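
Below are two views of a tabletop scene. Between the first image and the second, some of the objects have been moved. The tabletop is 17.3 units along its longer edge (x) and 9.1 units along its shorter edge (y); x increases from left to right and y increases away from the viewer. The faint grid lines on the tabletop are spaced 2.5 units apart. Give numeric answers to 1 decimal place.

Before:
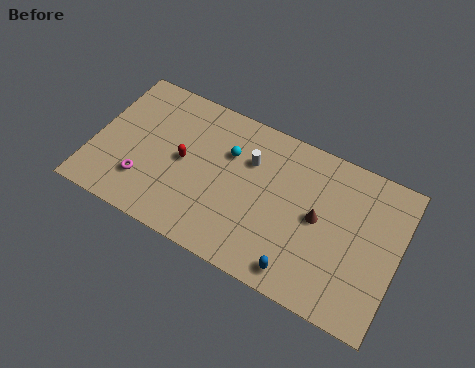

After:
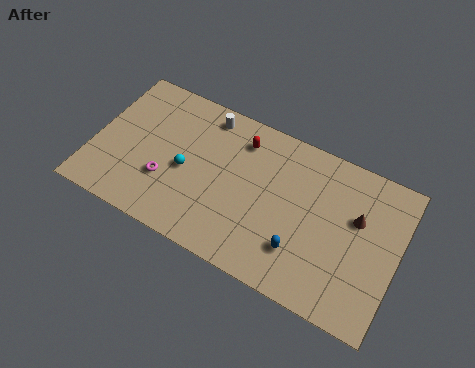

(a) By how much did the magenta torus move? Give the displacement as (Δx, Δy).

(1.2, 0.6)

From the two frames, the magenta torus sits at roughly (3.1, 2.4) before and (4.3, 3.0) after.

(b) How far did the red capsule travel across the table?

4.0

The red capsule moved from about (5.1, 4.6) to (8.1, 7.3), a distance of √(3.0² + 2.7²) ≈ 4.0.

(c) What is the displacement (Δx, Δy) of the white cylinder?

(-2.7, 1.6)

The white cylinder started near (8.7, 6.3) and ended near (6.0, 7.9).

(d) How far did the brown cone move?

2.3

From (12.8, 4.7) to (14.9, 5.7), the brown cone covered √(2.1² + 1.0²) ≈ 2.3 units.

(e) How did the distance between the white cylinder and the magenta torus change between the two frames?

-1.6

They were about 6.8 units apart before and 5.2 after — 1.6 units closer together.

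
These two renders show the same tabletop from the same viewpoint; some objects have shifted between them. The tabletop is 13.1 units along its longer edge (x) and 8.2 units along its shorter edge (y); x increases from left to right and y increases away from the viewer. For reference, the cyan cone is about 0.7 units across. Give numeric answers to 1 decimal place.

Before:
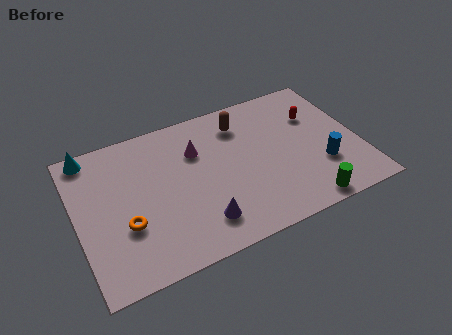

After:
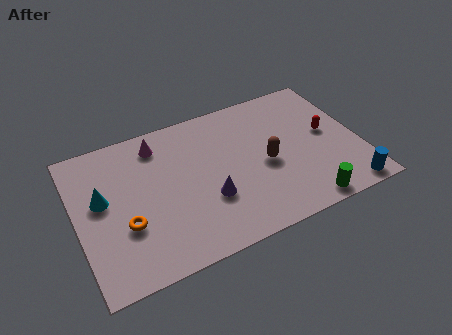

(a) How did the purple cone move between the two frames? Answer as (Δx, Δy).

(0.5, 1.1)

From the two frames, the purple cone sits at roughly (5.4, 1.7) before and (5.9, 2.8) after.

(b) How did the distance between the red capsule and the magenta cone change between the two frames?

+2.5

They were about 5.6 units apart before and 8.1 after — 2.5 units further apart.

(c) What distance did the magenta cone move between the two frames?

2.0

From (5.7, 5.7) to (4.0, 6.8), the magenta cone covered √(1.7² + 1.1²) ≈ 2.0 units.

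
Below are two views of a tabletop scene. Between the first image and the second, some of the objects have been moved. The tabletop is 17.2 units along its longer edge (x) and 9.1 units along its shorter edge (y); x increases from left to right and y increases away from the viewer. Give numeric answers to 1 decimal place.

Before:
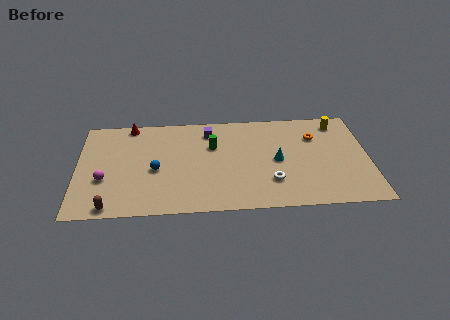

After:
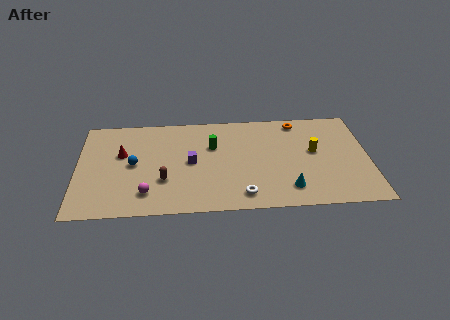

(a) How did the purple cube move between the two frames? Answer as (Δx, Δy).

(-1.1, -2.8)

From the two frames, the purple cube sits at roughly (7.8, 7.4) before and (6.7, 4.6) after.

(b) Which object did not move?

the green cylinder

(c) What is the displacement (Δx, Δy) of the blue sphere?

(-1.3, 0.6)

From the two frames, the blue sphere sits at roughly (4.6, 4.0) before and (3.3, 4.6) after.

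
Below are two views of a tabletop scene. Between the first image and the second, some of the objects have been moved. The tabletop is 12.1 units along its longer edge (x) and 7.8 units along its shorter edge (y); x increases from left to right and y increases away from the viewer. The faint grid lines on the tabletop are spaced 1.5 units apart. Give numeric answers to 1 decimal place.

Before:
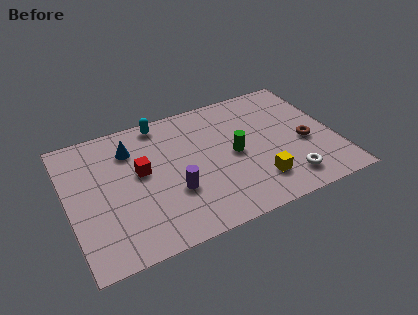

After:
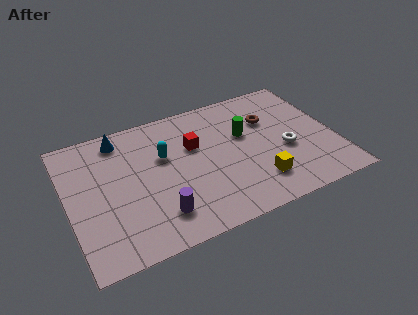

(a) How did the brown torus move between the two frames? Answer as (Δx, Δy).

(-1.4, 2.0)

From the two frames, the brown torus sits at roughly (10.7, 3.3) before and (9.3, 5.3) after.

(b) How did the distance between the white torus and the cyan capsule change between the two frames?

-1.9

Before: roughly 7.6 units apart; after: 5.7. That's 1.9 units closer together.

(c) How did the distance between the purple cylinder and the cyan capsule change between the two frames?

-1.0

Before: roughly 4.3 units apart; after: 3.3. That's 1.0 units closer together.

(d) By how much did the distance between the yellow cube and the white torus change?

+0.7

The distance was about 1.4 in the first image and 2.1 in the second, so they moved 0.7 units further apart.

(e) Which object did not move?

the yellow cube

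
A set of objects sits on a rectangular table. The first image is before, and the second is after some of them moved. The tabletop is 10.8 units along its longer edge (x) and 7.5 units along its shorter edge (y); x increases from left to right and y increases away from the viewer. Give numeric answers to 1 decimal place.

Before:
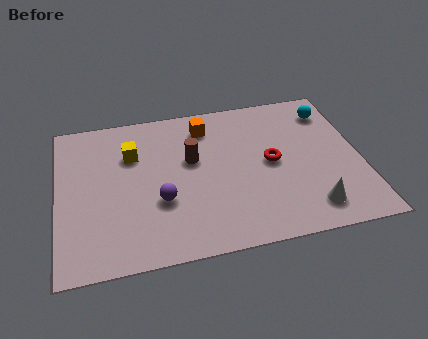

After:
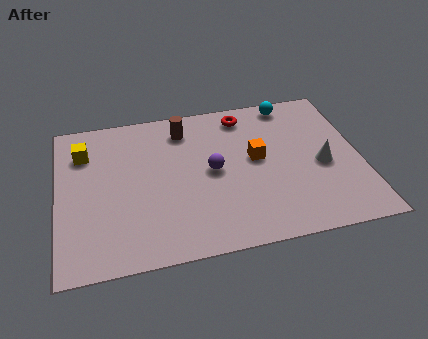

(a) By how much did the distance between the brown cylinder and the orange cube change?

+1.5

The distance was about 1.7 in the first image and 3.2 in the second, so they moved 1.5 units further apart.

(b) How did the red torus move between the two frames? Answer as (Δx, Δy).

(-0.8, 2.6)

The red torus was at about (7.6, 3.8) and moved to about (6.8, 6.4).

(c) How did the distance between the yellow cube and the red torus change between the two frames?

+0.8

They were about 5.1 units apart before and 5.9 after — 0.8 units further apart.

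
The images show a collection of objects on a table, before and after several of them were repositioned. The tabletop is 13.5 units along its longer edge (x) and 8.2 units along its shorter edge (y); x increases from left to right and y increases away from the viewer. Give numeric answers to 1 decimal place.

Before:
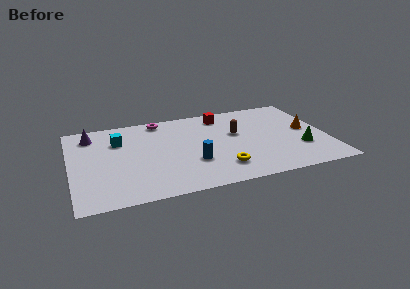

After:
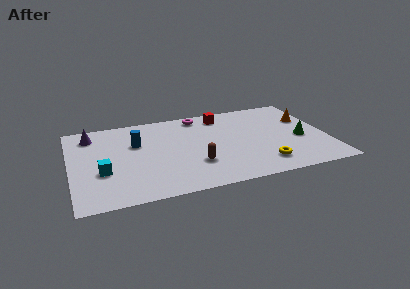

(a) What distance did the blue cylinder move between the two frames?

3.8

The blue cylinder moved from about (6.3, 2.7) to (3.5, 5.3), a distance of √(2.8² + 2.6²) ≈ 3.8.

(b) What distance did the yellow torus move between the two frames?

2.2

The yellow torus was near (7.7, 1.8) before and (9.9, 1.6) after, so it travelled √(2.2² + 0.2²) ≈ 2.2 units.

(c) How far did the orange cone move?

1.1

The orange cone moved from about (12.5, 4.3) to (12.6, 5.4), a distance of √(0.1² + 1.1²) ≈ 1.1.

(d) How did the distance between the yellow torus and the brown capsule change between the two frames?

+0.3

The distance was about 3.3 in the first image and 3.6 in the second, so they moved 0.3 units further apart.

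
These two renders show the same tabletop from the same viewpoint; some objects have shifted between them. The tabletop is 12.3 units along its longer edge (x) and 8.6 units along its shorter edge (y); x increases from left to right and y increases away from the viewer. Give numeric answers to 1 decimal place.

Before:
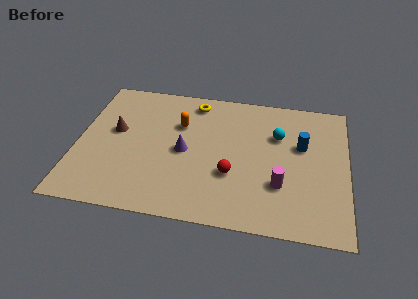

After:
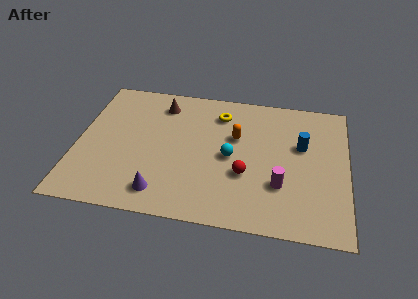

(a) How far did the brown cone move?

2.9

From (1.7, 4.9) to (3.7, 7.0), the brown cone covered √(2.0² + 2.1²) ≈ 2.9 units.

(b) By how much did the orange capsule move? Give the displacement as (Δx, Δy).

(2.6, -0.4)

From the two frames, the orange capsule sits at roughly (4.6, 5.8) before and (7.2, 5.4) after.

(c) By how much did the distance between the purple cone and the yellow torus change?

+2.6

Before: roughly 3.3 units apart; after: 5.9. That's 2.6 units further apart.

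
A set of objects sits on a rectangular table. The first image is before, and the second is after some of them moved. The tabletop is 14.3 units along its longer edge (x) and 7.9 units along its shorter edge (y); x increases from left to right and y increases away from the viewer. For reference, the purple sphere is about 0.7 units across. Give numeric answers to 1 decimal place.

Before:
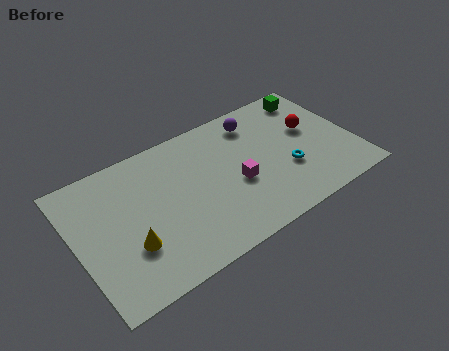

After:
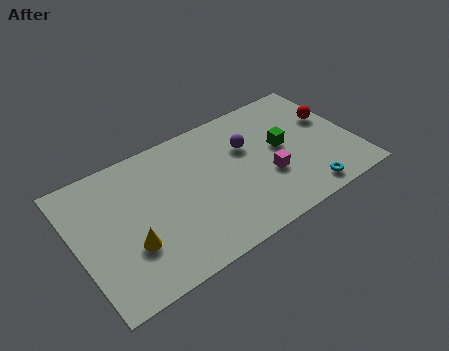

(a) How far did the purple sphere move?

1.5

From (9.7, 6.5) to (9.0, 5.2), the purple sphere covered √(0.7² + 1.3²) ≈ 1.5 units.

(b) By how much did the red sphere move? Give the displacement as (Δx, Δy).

(1.1, 0.2)

The red sphere started near (12.3, 4.7) and ended near (13.4, 4.9).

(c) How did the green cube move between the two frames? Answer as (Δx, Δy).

(-2.1, -2.4)

The green cube started near (12.8, 6.7) and ended near (10.7, 4.3).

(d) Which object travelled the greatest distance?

the green cube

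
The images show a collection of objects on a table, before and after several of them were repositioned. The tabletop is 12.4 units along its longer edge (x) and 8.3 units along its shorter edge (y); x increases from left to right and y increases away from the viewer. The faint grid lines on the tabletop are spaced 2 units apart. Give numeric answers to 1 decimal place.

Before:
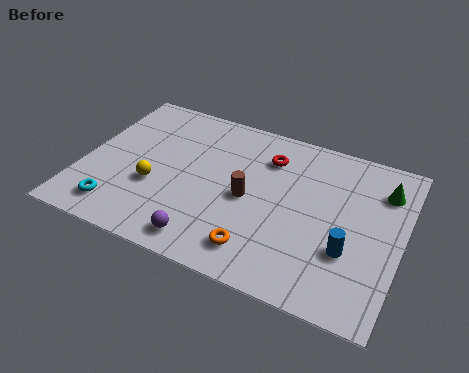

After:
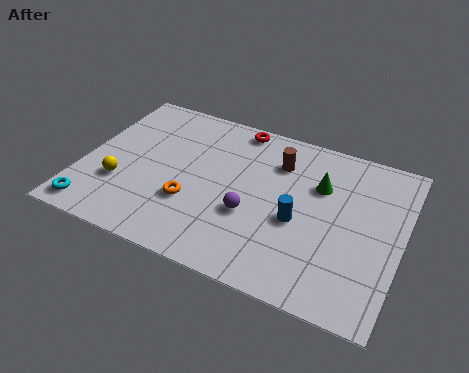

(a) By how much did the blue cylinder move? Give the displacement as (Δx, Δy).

(-2.0, 0.7)

From the two frames, the blue cylinder sits at roughly (10.5, 2.8) before and (8.5, 3.5) after.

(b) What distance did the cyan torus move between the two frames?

1.0

The cyan torus was near (1.7, 1.4) before and (0.8, 1.0) after, so it travelled √(0.9² + 0.4²) ≈ 1.0 units.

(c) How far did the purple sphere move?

2.5

The purple sphere was near (5.2, 1.1) before and (6.7, 3.1) after, so it travelled √(1.5² + 2.0²) ≈ 2.5 units.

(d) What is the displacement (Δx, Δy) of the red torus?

(-1.4, 1.2)

The red torus started near (7.0, 6.3) and ended near (5.6, 7.5).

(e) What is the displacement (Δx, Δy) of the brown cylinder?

(0.9, 2.3)

The brown cylinder was at about (6.5, 3.9) and moved to about (7.4, 6.2).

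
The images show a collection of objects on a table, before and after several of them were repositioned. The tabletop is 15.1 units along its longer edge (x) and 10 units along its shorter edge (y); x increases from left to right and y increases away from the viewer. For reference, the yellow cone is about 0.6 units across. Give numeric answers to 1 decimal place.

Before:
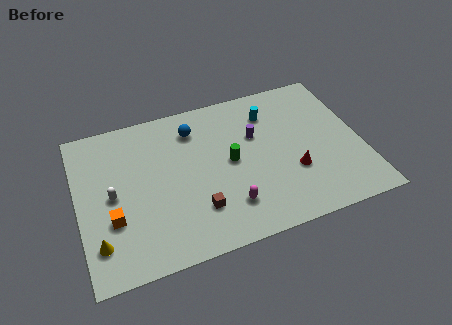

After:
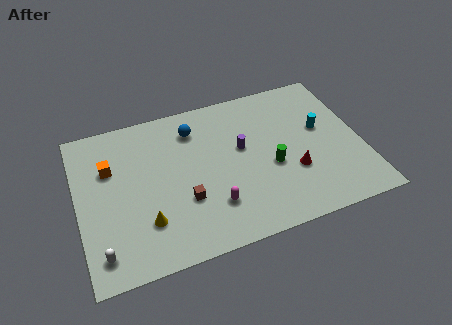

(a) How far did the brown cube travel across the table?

1.0

The brown cube moved from about (6.1, 2.6) to (5.5, 3.4), a distance of √(0.6² + 0.8²) ≈ 1.0.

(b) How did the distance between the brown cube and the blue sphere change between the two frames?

-0.7

The distance was about 5.3 in the first image and 4.6 in the second, so they moved 0.7 units closer together.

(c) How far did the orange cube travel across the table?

3.3

The orange cube moved from about (1.7, 3.4) to (1.8, 6.7), a distance of √(0.1² + 3.3²) ≈ 3.3.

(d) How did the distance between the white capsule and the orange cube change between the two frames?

+3.7

They were about 1.5 units apart before and 5.2 after — 3.7 units further apart.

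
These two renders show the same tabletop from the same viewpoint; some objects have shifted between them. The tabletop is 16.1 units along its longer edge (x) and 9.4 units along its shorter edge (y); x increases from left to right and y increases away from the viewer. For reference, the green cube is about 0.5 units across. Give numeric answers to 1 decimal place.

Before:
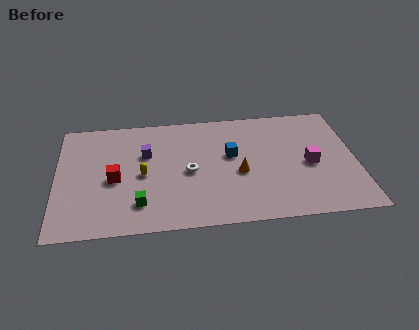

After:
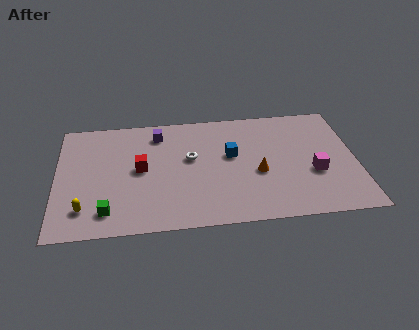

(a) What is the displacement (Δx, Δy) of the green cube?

(-1.7, -0.4)

The green cube was at about (4.4, 2.1) and moved to about (2.7, 1.7).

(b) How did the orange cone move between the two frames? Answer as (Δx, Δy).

(1.0, -0.1)

The orange cone was at about (9.8, 4.0) and moved to about (10.8, 3.9).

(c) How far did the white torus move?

1.1

The white torus was near (7.1, 4.4) before and (7.2, 5.5) after, so it travelled √(0.1² + 1.1²) ≈ 1.1 units.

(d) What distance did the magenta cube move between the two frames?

0.7

The magenta cube moved from about (13.6, 4.3) to (13.8, 3.6), a distance of √(0.2² + 0.7²) ≈ 0.7.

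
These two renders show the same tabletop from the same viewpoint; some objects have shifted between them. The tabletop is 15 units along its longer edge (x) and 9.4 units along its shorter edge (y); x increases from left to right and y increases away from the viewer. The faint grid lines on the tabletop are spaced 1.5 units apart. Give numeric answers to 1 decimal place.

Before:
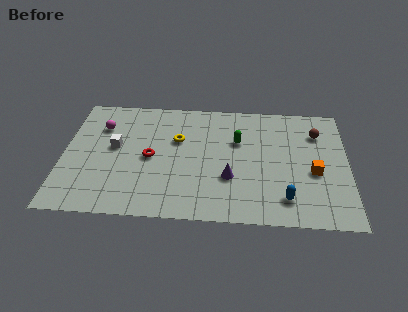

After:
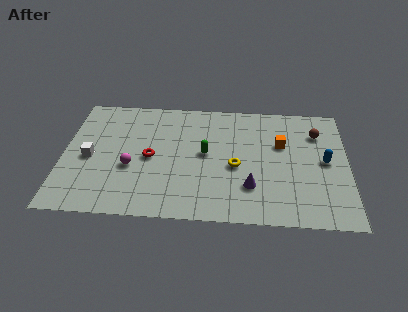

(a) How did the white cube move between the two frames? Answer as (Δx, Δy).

(-1.3, -0.9)

From the two frames, the white cube sits at roughly (2.7, 5.2) before and (1.4, 4.3) after.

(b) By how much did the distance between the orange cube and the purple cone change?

-0.7

They were about 4.5 units apart before and 3.8 after — 0.7 units closer together.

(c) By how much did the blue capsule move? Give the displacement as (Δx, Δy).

(2.1, 3.0)

The blue capsule was at about (11.7, 1.8) and moved to about (13.8, 4.8).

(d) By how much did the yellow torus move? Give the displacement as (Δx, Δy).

(3.1, -1.9)

From the two frames, the yellow torus sits at roughly (6.0, 6.0) before and (9.1, 4.1) after.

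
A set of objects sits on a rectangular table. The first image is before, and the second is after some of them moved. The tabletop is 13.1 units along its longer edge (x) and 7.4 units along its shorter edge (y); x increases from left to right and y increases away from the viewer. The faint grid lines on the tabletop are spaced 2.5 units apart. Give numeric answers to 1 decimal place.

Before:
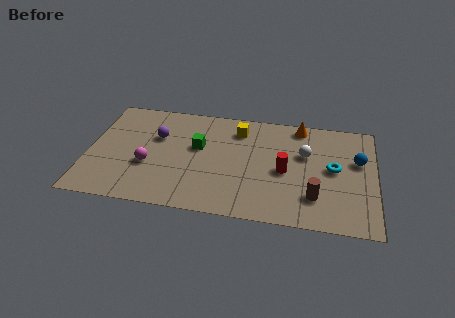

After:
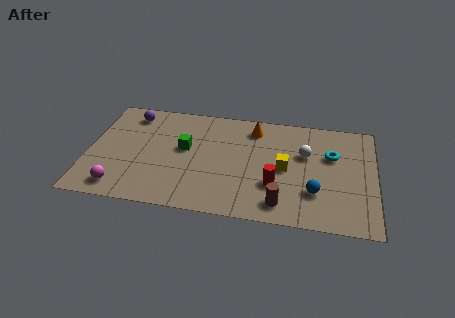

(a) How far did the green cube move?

0.6

The green cube was near (5.0, 4.4) before and (4.4, 4.2) after, so it travelled √(0.6² + 0.2²) ≈ 0.6 units.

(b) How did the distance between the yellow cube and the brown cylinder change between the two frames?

-3.0

Before: roughly 5.4 units apart; after: 2.4. That's 3.0 units closer together.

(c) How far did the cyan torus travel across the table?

0.9

The cyan torus moved from about (11.2, 3.9) to (11.1, 4.8), a distance of √(0.1² + 0.9²) ≈ 0.9.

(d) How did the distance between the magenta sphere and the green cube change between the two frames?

+1.5

They were about 2.7 units apart before and 4.2 after — 1.5 units further apart.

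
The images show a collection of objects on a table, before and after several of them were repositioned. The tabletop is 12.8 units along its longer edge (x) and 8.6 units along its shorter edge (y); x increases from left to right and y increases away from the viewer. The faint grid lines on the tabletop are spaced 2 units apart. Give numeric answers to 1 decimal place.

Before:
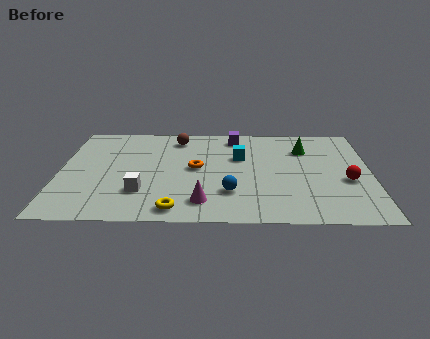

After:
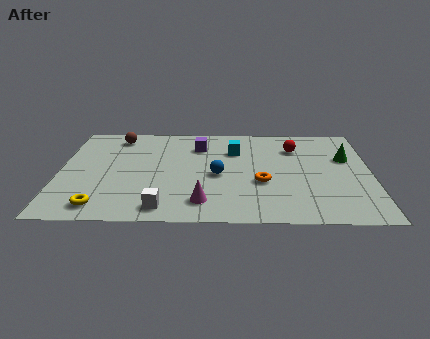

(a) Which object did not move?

the magenta cone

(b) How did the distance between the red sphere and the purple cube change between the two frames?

-2.0

They were about 6.0 units apart before and 4.0 after — 2.0 units closer together.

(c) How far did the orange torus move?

3.0

The orange torus was near (5.6, 4.5) before and (8.3, 3.3) after, so it travelled √(2.7² + 1.2²) ≈ 3.0 units.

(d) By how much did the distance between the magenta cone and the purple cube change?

-1.0

Before: roughly 5.9 units apart; after: 4.9. That's 1.0 units closer together.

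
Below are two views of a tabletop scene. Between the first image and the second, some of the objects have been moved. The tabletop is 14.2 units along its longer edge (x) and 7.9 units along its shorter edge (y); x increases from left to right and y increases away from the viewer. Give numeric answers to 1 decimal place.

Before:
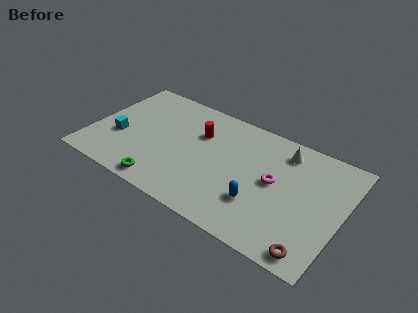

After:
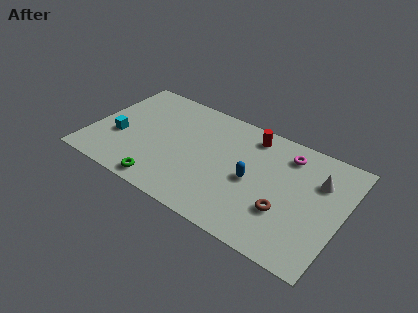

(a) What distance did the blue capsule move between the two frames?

1.4

The blue capsule moved from about (9.8, 2.4) to (9.2, 3.7), a distance of √(0.6² + 1.3²) ≈ 1.4.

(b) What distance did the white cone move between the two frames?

2.3

The white cone was near (10.6, 6.5) before and (12.7, 5.5) after, so it travelled √(2.1² + 1.0²) ≈ 2.3 units.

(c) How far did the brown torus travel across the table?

2.5

The brown torus was near (13.0, 0.9) before and (11.2, 2.6) after, so it travelled √(1.8² + 1.7²) ≈ 2.5 units.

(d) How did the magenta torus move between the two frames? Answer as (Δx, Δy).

(0.4, 2.2)

From the two frames, the magenta torus sits at roughly (10.4, 4.2) before and (10.8, 6.4) after.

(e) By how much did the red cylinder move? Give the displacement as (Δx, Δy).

(2.8, 1.3)

From the two frames, the red cylinder sits at roughly (5.9, 5.4) before and (8.7, 6.7) after.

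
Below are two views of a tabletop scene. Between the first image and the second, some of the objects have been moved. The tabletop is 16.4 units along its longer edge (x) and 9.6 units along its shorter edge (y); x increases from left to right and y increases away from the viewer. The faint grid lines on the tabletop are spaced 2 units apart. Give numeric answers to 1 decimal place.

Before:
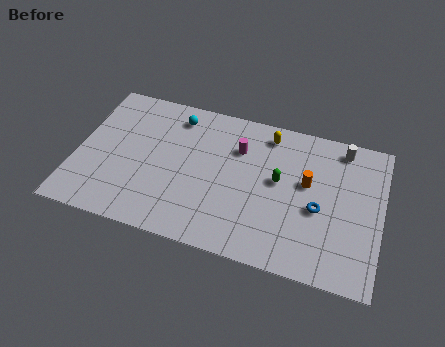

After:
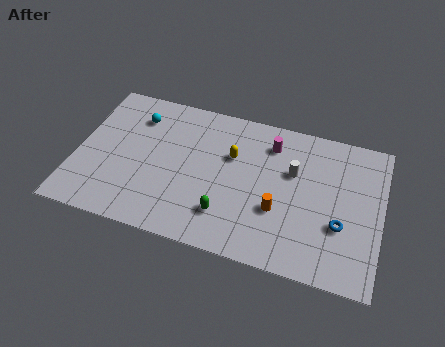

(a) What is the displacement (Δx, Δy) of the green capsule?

(-2.6, -3.0)

From the two frames, the green capsule sits at roughly (10.9, 5.3) before and (8.3, 2.3) after.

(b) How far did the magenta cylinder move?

1.9

The magenta cylinder was near (8.6, 6.8) before and (10.3, 7.6) after, so it travelled √(1.7² + 0.8²) ≈ 1.9 units.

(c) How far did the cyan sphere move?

2.2

The cyan sphere moved from about (5.1, 8.0) to (3.0, 7.4), a distance of √(2.1² + 0.6²) ≈ 2.2.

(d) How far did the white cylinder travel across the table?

3.4

From (14.1, 8.4) to (11.6, 6.1), the white cylinder covered √(2.5² + 2.3²) ≈ 3.4 units.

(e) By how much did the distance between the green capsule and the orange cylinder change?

+1.4

Before: roughly 1.5 units apart; after: 2.9. That's 1.4 units further apart.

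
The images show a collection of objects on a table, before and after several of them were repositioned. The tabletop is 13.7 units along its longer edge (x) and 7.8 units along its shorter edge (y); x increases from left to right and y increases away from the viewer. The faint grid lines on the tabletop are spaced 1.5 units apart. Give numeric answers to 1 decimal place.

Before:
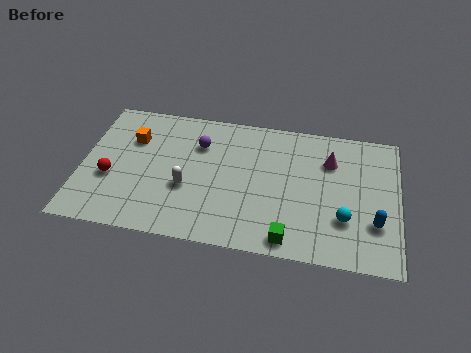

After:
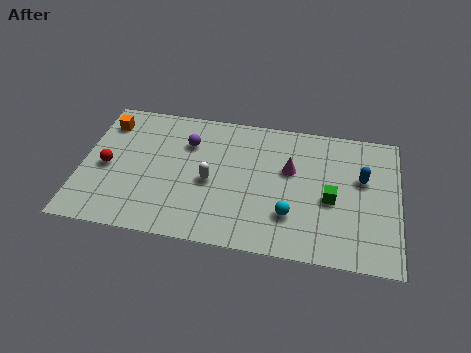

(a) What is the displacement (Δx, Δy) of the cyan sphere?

(-2.3, -0.2)

The cyan sphere started near (11.4, 2.4) and ended near (9.1, 2.2).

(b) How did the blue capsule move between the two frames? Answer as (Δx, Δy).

(-0.6, 2.4)

The blue capsule was at about (12.7, 2.4) and moved to about (12.1, 4.8).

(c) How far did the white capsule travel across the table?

1.1

From (4.6, 3.0) to (5.6, 3.5), the white capsule covered √(1.0² + 0.5²) ≈ 1.1 units.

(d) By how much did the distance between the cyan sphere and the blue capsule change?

+2.7

The distance was about 1.3 in the first image and 4.0 in the second, so they moved 2.7 units further apart.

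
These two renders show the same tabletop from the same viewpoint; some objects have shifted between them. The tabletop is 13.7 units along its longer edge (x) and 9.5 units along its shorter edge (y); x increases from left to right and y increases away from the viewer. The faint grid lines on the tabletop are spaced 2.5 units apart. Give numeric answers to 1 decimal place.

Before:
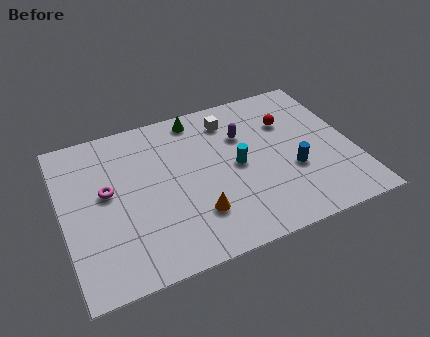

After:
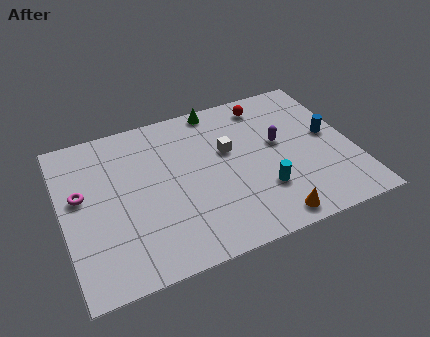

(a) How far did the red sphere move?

1.7

From (10.9, 6.6) to (10.0, 8.1), the red sphere covered √(0.9² + 1.5²) ≈ 1.7 units.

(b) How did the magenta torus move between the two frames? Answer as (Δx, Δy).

(-1.2, 0.2)

From the two frames, the magenta torus sits at roughly (2.1, 5.3) before and (0.9, 5.5) after.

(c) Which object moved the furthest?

the orange cone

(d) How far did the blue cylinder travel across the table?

2.6

The blue cylinder was near (10.7, 3.5) before and (12.7, 5.1) after, so it travelled √(2.0² + 1.6²) ≈ 2.6 units.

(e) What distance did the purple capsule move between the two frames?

1.9

The purple capsule was near (8.7, 6.5) before and (10.3, 5.4) after, so it travelled √(1.6² + 1.1²) ≈ 1.9 units.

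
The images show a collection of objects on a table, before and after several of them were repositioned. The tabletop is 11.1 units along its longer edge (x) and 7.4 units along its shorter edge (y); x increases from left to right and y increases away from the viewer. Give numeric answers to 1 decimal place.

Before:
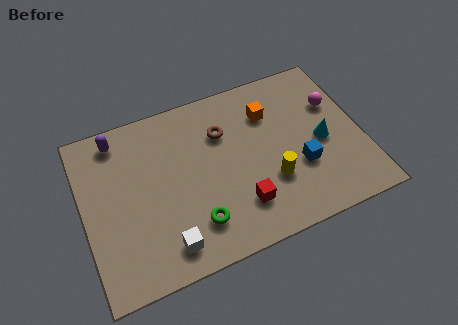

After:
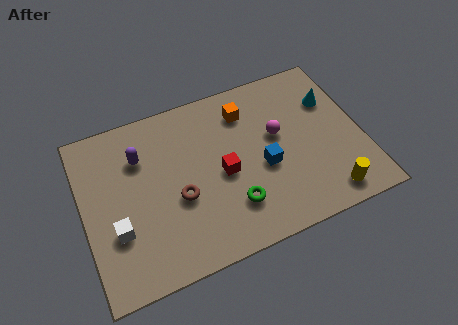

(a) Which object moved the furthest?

the brown torus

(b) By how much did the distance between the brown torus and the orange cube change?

+2.2

The distance was about 1.9 in the first image and 4.1 in the second, so they moved 2.2 units further apart.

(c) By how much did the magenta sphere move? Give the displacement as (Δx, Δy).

(-2.4, -0.6)

From the two frames, the magenta sphere sits at roughly (10.2, 4.9) before and (7.8, 4.3) after.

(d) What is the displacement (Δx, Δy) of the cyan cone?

(0.6, 1.7)

From the two frames, the cyan cone sits at roughly (9.5, 3.4) before and (10.1, 5.1) after.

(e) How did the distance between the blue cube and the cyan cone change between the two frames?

+2.3

They were about 1.3 units apart before and 3.6 after — 2.3 units further apart.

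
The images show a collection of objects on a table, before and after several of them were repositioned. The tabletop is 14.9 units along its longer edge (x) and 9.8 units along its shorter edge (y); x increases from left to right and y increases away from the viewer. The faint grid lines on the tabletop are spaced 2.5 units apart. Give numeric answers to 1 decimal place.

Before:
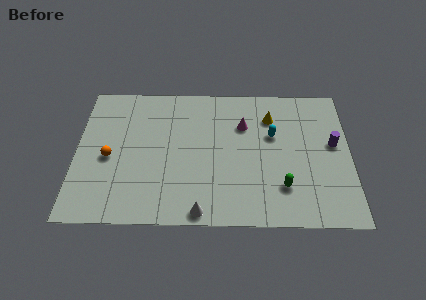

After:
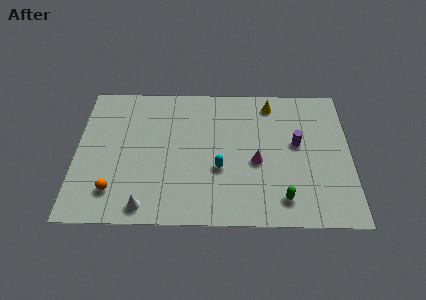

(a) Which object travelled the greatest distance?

the cyan capsule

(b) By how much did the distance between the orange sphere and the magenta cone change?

+0.3

The distance was about 7.7 in the first image and 8.0 in the second, so they moved 0.3 units further apart.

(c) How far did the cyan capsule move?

3.8

The cyan capsule moved from about (10.7, 6.1) to (7.8, 3.7), a distance of √(2.9² + 2.4²) ≈ 3.8.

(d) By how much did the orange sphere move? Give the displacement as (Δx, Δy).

(0.3, -2.3)

The orange sphere was at about (1.8, 4.4) and moved to about (2.1, 2.1).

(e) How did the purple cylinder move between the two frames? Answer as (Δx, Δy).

(-2.0, 0.0)

From the two frames, the purple cylinder sits at roughly (14.0, 5.5) before and (12.0, 5.5) after.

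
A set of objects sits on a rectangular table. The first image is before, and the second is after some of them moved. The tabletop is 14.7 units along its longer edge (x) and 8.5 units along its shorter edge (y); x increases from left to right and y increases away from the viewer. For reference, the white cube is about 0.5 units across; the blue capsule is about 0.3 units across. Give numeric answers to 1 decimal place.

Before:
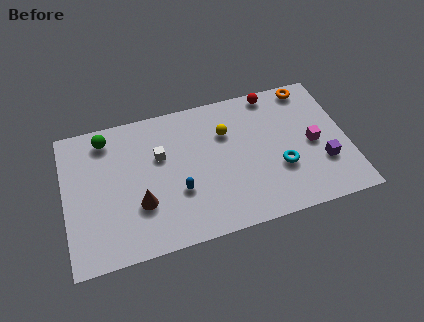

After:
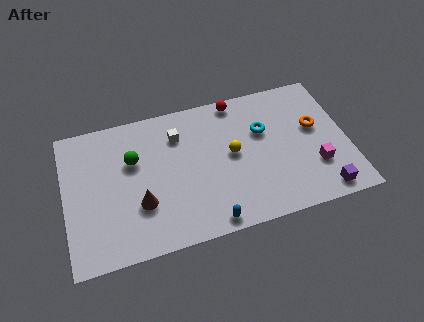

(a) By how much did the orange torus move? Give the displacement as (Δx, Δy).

(0.1, -2.6)

From the two frames, the orange torus sits at roughly (13.0, 7.6) before and (13.1, 5.0) after.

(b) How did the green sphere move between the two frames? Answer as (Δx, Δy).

(1.3, -1.7)

The green sphere started near (2.3, 7.2) and ended near (3.6, 5.5).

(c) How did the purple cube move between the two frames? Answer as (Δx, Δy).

(-0.2, -1.7)

The purple cube started near (13.3, 2.7) and ended near (13.1, 1.0).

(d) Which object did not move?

the brown cone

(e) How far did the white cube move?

1.4

From (5.0, 5.4) to (6.0, 6.4), the white cube covered √(1.0² + 1.0²) ≈ 1.4 units.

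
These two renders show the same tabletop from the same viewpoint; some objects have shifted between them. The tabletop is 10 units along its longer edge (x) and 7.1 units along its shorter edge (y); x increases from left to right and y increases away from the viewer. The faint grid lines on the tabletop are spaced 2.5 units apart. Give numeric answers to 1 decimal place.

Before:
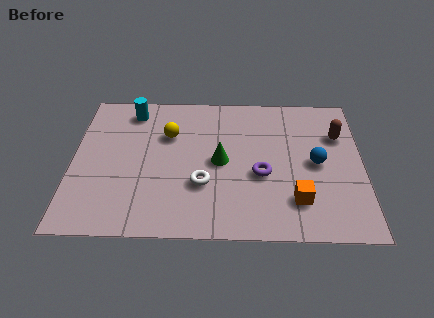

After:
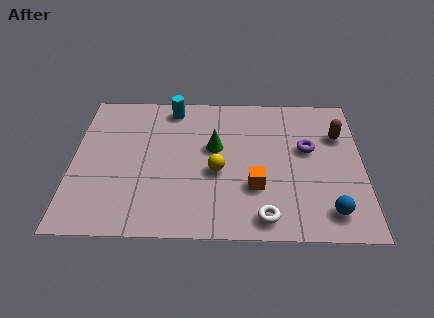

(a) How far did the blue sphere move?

2.3

The blue sphere was near (8.4, 3.5) before and (8.8, 1.2) after, so it travelled √(0.4² + 2.3²) ≈ 2.3 units.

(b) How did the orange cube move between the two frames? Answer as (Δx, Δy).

(-1.4, 0.6)

The orange cube started near (7.7, 1.7) and ended near (6.3, 2.3).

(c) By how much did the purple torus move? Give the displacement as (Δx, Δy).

(1.6, 1.3)

The purple torus started near (6.5, 2.9) and ended near (8.1, 4.2).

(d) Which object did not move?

the brown capsule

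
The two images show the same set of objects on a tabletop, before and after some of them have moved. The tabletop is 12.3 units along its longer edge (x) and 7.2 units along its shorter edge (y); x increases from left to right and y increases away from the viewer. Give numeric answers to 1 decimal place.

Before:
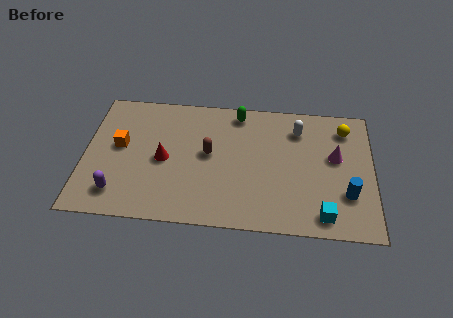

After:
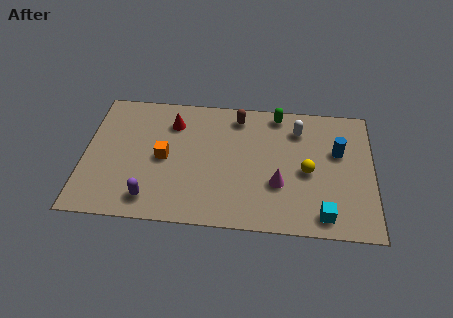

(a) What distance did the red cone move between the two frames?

2.1

The red cone moved from about (3.4, 3.4) to (3.7, 5.5), a distance of √(0.3² + 2.1²) ≈ 2.1.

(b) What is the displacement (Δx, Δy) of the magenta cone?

(-2.4, -1.7)

The magenta cone started near (10.7, 4.2) and ended near (8.3, 2.5).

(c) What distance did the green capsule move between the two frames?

1.7

The green capsule was near (6.5, 6.3) before and (8.2, 6.4) after, so it travelled √(1.7² + 0.1²) ≈ 1.7 units.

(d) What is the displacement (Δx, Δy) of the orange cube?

(1.9, -0.5)

The orange cube was at about (1.5, 4.0) and moved to about (3.4, 3.5).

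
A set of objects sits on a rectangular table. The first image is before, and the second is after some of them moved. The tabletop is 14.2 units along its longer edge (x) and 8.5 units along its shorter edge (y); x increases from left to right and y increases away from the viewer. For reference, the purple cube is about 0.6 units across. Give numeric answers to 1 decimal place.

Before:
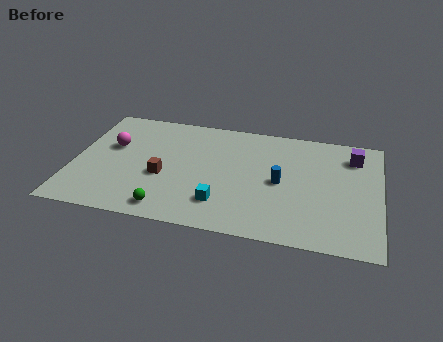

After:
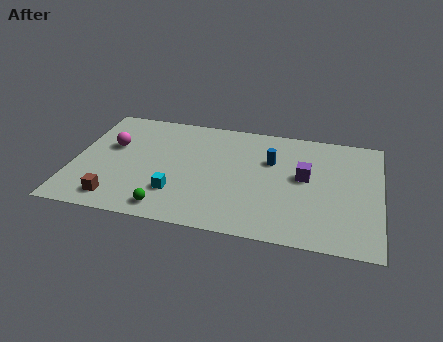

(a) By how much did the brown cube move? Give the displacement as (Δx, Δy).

(-2.0, -2.1)

The brown cube was at about (4.2, 3.4) and moved to about (2.2, 1.3).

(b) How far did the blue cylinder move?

1.6

The blue cylinder was near (9.6, 4.1) before and (9.1, 5.6) after, so it travelled √(0.5² + 1.5²) ≈ 1.6 units.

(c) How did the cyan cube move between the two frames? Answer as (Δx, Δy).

(-2.1, 0.3)

From the two frames, the cyan cube sits at roughly (7.0, 2.0) before and (4.9, 2.3) after.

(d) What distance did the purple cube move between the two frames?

3.0

From (12.9, 6.7) to (10.7, 4.7), the purple cube covered √(2.2² + 2.0²) ≈ 3.0 units.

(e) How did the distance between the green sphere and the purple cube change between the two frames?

-2.9

Before: roughly 10.0 units apart; after: 7.1. That's 2.9 units closer together.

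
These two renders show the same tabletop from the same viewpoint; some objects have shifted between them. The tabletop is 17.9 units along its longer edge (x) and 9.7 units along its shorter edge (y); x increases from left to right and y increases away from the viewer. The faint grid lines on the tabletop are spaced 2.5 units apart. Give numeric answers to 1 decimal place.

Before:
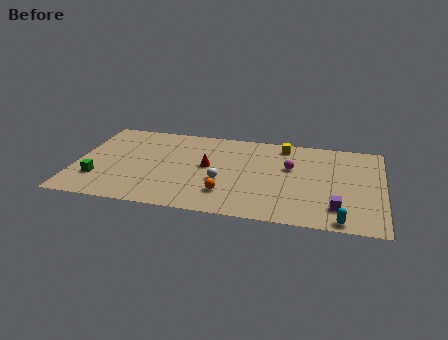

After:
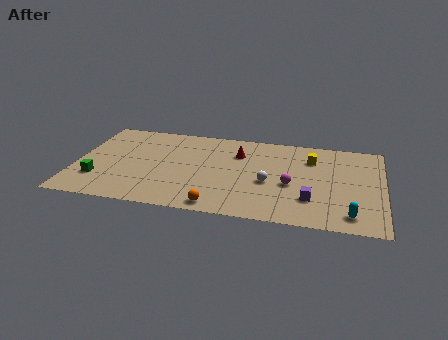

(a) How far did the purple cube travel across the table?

1.6

The purple cube was near (15.3, 2.1) before and (13.8, 2.7) after, so it travelled √(1.5² + 0.6²) ≈ 1.6 units.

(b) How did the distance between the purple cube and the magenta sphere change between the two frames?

-3.0

The distance was about 4.8 in the first image and 1.8 in the second, so they moved 3.0 units closer together.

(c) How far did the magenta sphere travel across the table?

1.9

From (12.5, 6.0) to (12.6, 4.1), the magenta sphere covered √(0.1² + 1.9²) ≈ 1.9 units.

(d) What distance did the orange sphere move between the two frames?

1.5

The orange sphere moved from about (8.9, 2.4) to (8.5, 1.0), a distance of √(0.4² + 1.4²) ≈ 1.5.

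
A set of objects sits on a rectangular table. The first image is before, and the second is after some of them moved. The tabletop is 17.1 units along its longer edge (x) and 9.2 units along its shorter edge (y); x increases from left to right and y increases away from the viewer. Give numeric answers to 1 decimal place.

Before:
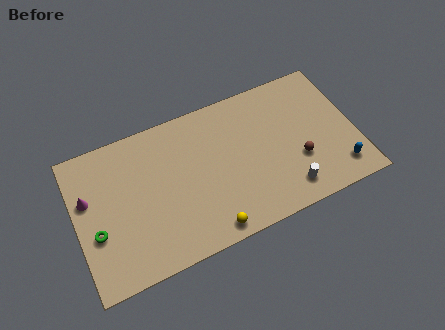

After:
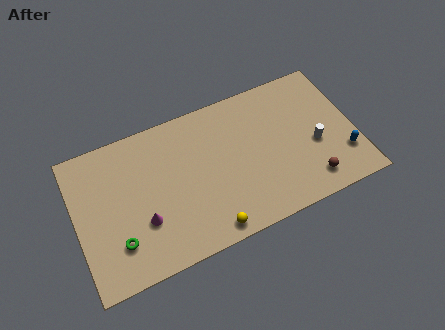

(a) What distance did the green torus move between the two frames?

1.6

From (1.1, 3.5) to (2.3, 2.4), the green torus covered √(1.2² + 1.1²) ≈ 1.6 units.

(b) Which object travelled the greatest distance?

the magenta cone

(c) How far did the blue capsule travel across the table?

0.9

From (15.8, 1.7) to (16.2, 2.5), the blue capsule covered √(0.4² + 0.8²) ≈ 0.9 units.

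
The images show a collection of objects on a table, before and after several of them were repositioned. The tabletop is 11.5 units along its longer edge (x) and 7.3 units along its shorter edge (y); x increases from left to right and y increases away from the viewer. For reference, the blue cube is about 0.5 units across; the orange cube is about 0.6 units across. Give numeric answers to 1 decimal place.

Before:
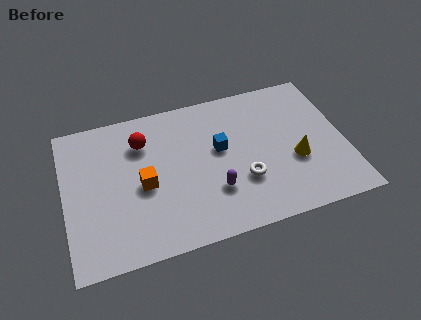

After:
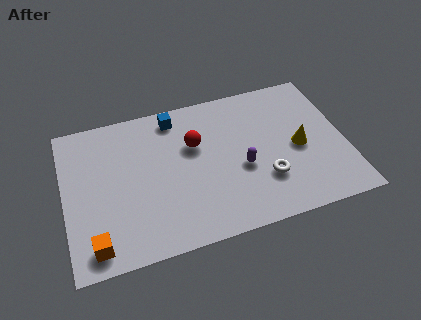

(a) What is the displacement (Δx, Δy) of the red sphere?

(2.1, -0.7)

The red sphere started near (3.3, 5.4) and ended near (5.4, 4.7).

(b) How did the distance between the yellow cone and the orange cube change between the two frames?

+2.6

Before: roughly 6.2 units apart; after: 8.8. That's 2.6 units further apart.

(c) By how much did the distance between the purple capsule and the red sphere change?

-1.7

The distance was about 4.2 in the first image and 2.5 in the second, so they moved 1.7 units closer together.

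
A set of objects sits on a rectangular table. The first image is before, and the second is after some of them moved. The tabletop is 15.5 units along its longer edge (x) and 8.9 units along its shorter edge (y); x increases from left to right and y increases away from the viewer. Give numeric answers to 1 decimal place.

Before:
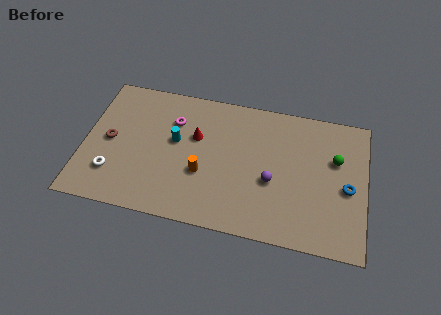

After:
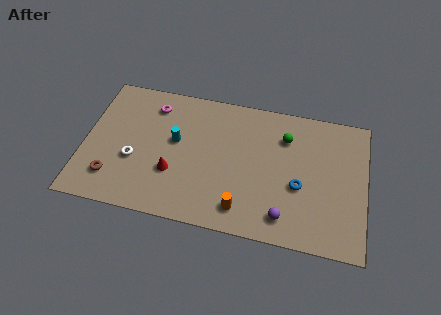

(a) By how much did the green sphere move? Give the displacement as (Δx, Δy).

(-2.8, 0.9)

The green sphere was at about (13.8, 5.7) and moved to about (11.0, 6.6).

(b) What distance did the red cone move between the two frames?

2.8

The red cone was near (6.1, 5.6) before and (5.0, 3.0) after, so it travelled √(1.1² + 2.6²) ≈ 2.8 units.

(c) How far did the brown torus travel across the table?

2.4

From (1.4, 4.4) to (1.7, 2.0), the brown torus covered √(0.3² + 2.4²) ≈ 2.4 units.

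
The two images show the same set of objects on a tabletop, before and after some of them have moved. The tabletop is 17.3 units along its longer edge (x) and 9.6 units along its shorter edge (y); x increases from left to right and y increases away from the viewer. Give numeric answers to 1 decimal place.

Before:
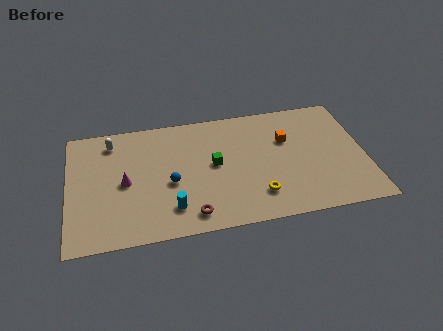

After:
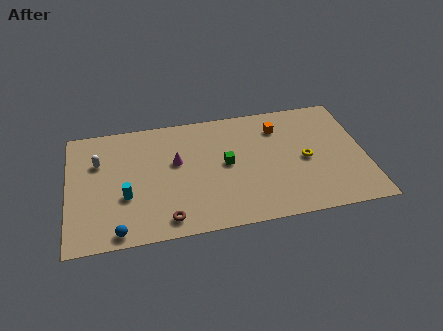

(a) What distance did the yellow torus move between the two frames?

3.7

The yellow torus was near (10.9, 2.2) before and (13.8, 4.5) after, so it travelled √(2.9² + 2.3²) ≈ 3.7 units.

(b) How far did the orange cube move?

1.2

The orange cube was near (12.8, 6.3) before and (12.4, 7.4) after, so it travelled √(0.4² + 1.1²) ≈ 1.2 units.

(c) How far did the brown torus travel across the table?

1.4

The brown torus moved from about (7.0, 1.4) to (5.6, 1.3), a distance of √(1.4² + 0.1²) ≈ 1.4.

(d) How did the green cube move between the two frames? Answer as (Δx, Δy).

(0.7, -0.1)

The green cube started near (8.5, 5.1) and ended near (9.2, 5.0).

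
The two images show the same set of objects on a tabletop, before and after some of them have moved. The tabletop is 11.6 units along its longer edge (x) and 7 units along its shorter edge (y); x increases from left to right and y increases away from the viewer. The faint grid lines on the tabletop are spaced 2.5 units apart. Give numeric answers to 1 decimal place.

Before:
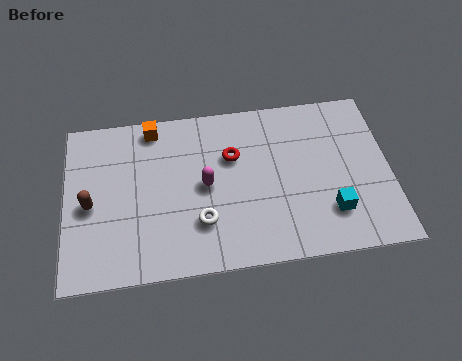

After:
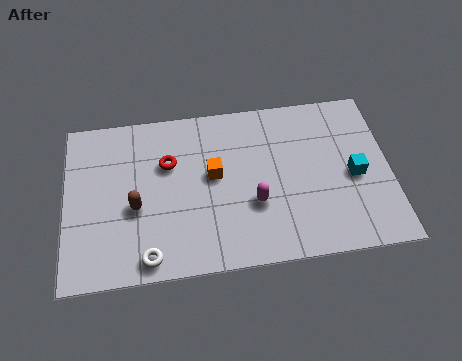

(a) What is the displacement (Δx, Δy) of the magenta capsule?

(1.7, -1.0)

From the two frames, the magenta capsule sits at roughly (5.0, 3.5) before and (6.7, 2.5) after.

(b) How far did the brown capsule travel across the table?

1.6

The brown capsule moved from about (0.9, 3.2) to (2.5, 2.9), a distance of √(1.6² + 0.3²) ≈ 1.6.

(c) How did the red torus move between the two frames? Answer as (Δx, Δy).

(-2.3, 0.0)

The red torus started near (6.0, 4.6) and ended near (3.7, 4.6).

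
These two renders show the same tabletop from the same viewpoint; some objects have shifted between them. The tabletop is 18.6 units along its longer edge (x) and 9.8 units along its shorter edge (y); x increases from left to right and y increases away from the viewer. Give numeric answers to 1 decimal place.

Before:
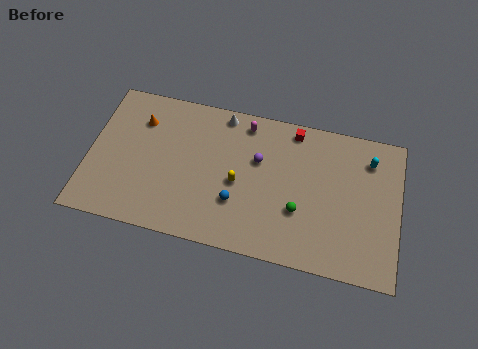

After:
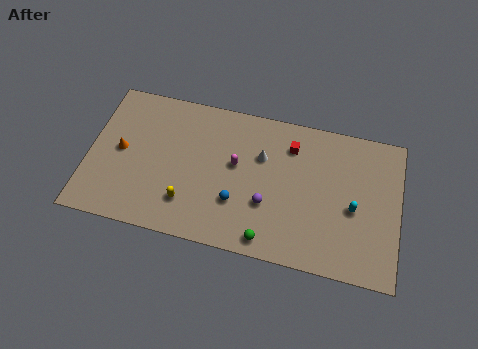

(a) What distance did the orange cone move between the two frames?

2.5

The orange cone moved from about (2.9, 7.3) to (1.9, 5.0), a distance of √(1.0² + 2.3²) ≈ 2.5.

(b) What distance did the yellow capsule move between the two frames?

3.5

The yellow capsule moved from about (9.0, 4.4) to (6.1, 2.4), a distance of √(2.9² + 2.0²) ≈ 3.5.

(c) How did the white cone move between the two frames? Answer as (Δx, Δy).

(2.5, -2.3)

The white cone started near (7.8, 8.8) and ended near (10.3, 6.5).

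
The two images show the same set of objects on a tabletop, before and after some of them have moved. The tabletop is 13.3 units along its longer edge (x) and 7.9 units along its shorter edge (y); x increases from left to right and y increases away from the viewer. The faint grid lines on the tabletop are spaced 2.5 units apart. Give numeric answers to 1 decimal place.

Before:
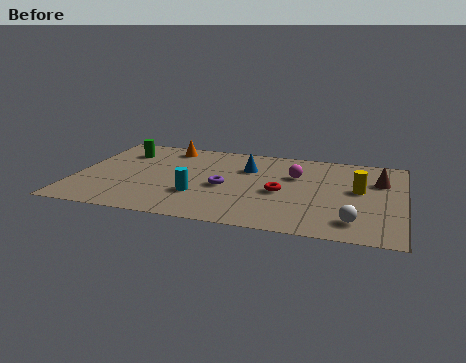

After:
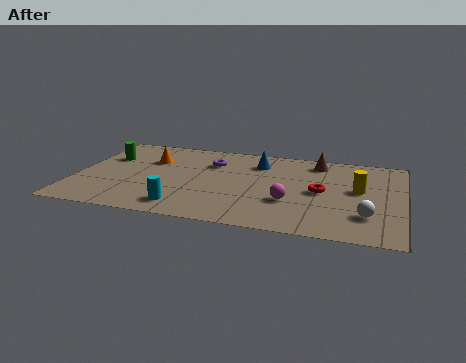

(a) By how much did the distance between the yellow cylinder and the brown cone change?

+1.6

The distance was about 1.3 in the first image and 2.9 in the second, so they moved 1.6 units further apart.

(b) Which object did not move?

the yellow cylinder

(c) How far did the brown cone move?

2.9

From (12.3, 5.4) to (9.7, 6.7), the brown cone covered √(2.6² + 1.3²) ≈ 2.9 units.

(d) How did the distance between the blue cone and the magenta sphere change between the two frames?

+1.7

Before: roughly 2.0 units apart; after: 3.7. That's 1.7 units further apart.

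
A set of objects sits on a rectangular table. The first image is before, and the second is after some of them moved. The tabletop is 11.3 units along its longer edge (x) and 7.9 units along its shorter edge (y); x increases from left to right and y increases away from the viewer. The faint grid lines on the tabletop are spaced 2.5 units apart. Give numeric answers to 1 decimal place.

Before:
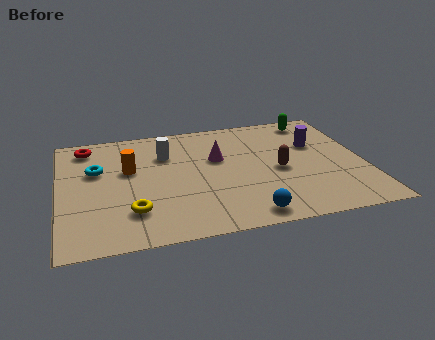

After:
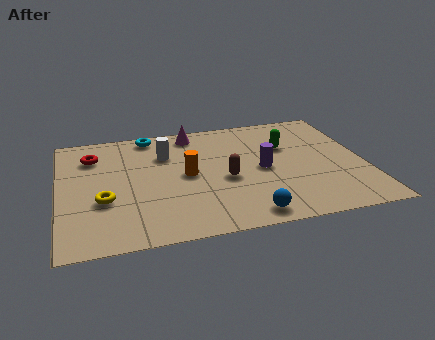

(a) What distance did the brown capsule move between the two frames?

2.0

The brown capsule moved from about (8.1, 3.6) to (6.1, 3.4), a distance of √(2.0² + 0.2²) ≈ 2.0.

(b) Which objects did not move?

the white cylinder and the blue sphere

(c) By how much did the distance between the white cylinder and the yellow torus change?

-0.3

They were about 3.9 units apart before and 3.6 after — 0.3 units closer together.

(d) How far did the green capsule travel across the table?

2.1

The green capsule was near (9.7, 6.9) before and (8.5, 5.2) after, so it travelled √(1.2² + 1.7²) ≈ 2.1 units.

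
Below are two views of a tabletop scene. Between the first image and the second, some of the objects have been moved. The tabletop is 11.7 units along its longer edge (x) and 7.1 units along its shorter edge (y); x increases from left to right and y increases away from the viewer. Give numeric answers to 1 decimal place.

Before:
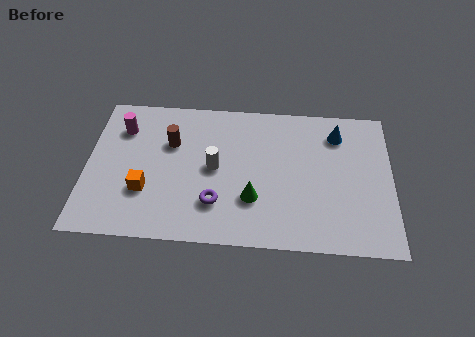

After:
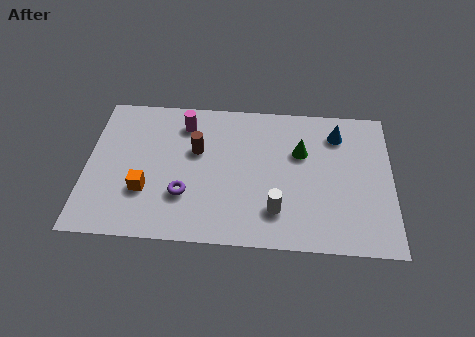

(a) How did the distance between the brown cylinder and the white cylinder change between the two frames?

+2.1

They were about 2.0 units apart before and 4.1 after — 2.1 units further apart.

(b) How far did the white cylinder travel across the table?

3.1

The white cylinder was near (4.9, 3.6) before and (7.3, 1.7) after, so it travelled √(2.4² + 1.9²) ≈ 3.1 units.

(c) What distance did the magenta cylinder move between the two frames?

2.4

The magenta cylinder moved from about (1.3, 5.3) to (3.7, 5.7), a distance of √(2.4² + 0.4²) ≈ 2.4.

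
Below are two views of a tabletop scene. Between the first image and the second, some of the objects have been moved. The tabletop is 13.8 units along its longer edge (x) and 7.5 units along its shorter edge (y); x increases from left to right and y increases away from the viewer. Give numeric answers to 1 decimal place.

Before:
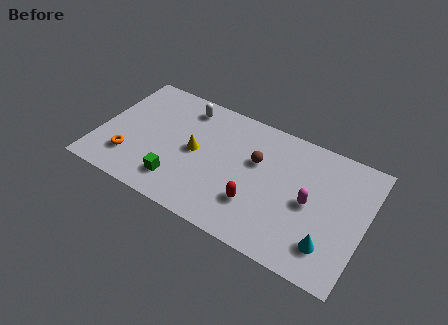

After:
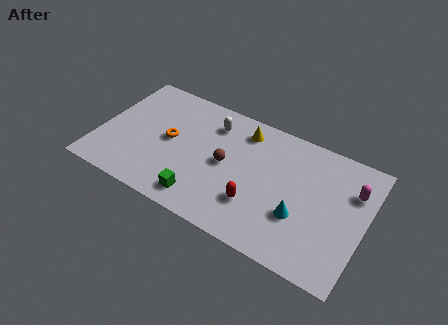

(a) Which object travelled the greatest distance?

the yellow cone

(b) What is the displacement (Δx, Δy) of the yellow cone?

(2.2, 2.4)

From the two frames, the yellow cone sits at roughly (5.0, 3.8) before and (7.2, 6.2) after.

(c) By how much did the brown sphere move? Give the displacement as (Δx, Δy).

(-1.5, -0.9)

From the two frames, the brown sphere sits at roughly (8.1, 4.7) before and (6.6, 3.8) after.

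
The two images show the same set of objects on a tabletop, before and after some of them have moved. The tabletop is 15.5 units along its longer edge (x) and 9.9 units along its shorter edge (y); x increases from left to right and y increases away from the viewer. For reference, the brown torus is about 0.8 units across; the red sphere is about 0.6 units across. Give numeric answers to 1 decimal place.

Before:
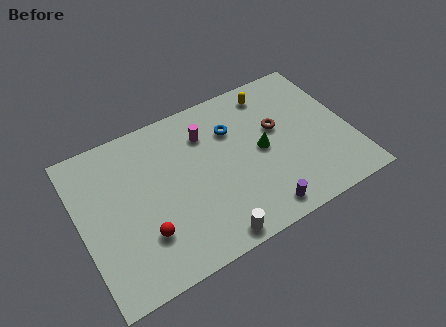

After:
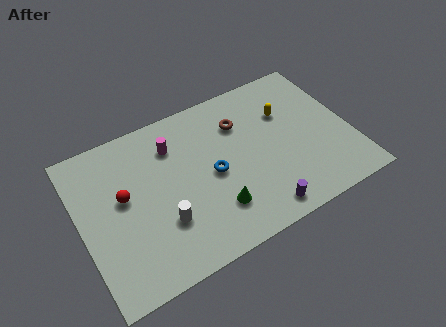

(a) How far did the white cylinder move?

3.3

The white cylinder was near (6.8, 0.9) before and (4.4, 3.1) after, so it travelled √(2.4² + 2.2²) ≈ 3.3 units.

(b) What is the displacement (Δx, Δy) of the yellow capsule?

(0.6, -1.7)

From the two frames, the yellow capsule sits at roughly (11.5, 8.4) before and (12.1, 6.7) after.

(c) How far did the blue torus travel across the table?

2.7

The blue torus was near (9.0, 7.0) before and (7.5, 4.7) after, so it travelled √(1.5² + 2.3²) ≈ 2.7 units.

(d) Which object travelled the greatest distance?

the green cone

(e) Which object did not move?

the purple cylinder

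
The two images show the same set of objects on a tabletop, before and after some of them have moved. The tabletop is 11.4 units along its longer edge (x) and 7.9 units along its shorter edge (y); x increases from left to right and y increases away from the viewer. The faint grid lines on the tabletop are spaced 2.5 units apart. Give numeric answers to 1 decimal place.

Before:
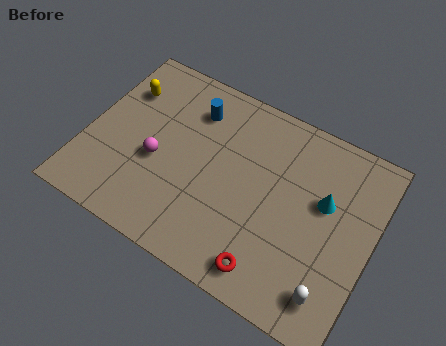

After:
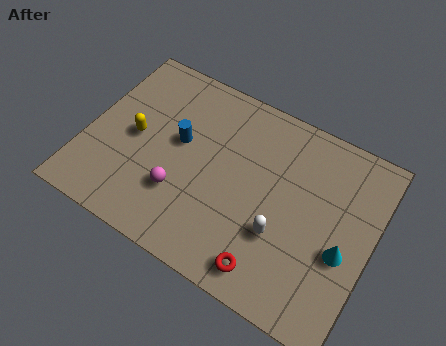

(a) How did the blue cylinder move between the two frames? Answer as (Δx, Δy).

(-0.3, -1.6)

From the two frames, the blue cylinder sits at roughly (3.9, 6.1) before and (3.6, 4.5) after.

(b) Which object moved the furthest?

the white capsule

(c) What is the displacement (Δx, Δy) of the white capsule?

(-2.2, 1.3)

The white capsule started near (10.2, 1.4) and ended near (8.0, 2.7).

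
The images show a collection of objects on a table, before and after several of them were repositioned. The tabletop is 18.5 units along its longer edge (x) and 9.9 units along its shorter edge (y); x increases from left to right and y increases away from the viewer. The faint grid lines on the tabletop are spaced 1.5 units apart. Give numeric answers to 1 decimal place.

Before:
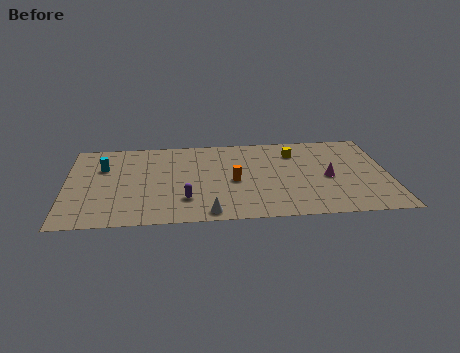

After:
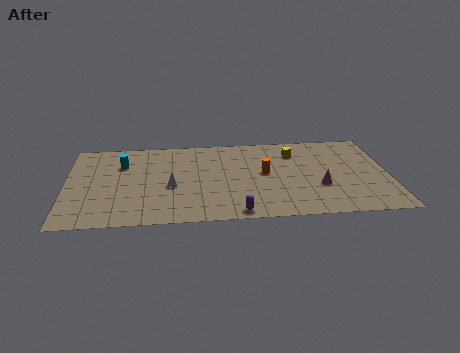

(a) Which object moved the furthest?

the white cone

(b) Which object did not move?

the yellow cube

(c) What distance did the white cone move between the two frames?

3.8

The white cone moved from about (8.1, 1.0) to (6.0, 4.2), a distance of √(2.1² + 3.2²) ≈ 3.8.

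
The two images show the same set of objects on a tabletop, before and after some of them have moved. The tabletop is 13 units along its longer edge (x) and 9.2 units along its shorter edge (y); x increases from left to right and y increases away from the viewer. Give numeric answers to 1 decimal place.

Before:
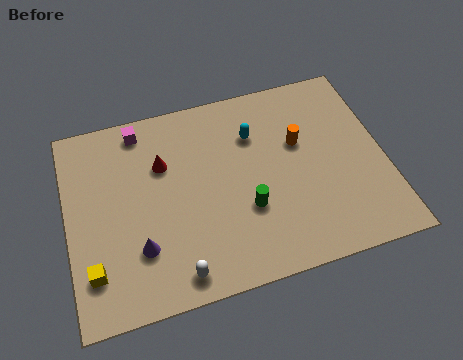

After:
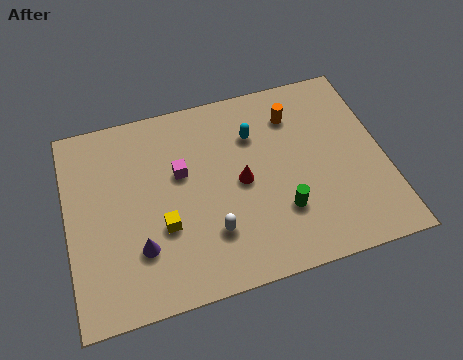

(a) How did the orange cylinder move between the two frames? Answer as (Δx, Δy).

(-0.1, 1.4)

The orange cylinder started near (9.6, 5.7) and ended near (9.5, 7.1).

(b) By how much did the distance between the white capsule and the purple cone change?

+0.8

Before: roughly 2.1 units apart; after: 2.9. That's 0.8 units further apart.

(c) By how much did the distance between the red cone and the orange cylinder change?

-2.1

Before: roughly 5.6 units apart; after: 3.5. That's 2.1 units closer together.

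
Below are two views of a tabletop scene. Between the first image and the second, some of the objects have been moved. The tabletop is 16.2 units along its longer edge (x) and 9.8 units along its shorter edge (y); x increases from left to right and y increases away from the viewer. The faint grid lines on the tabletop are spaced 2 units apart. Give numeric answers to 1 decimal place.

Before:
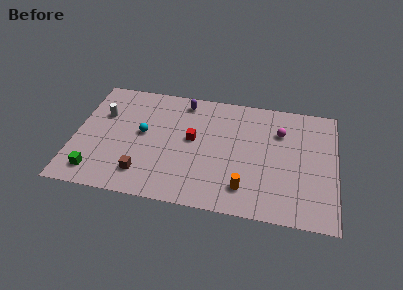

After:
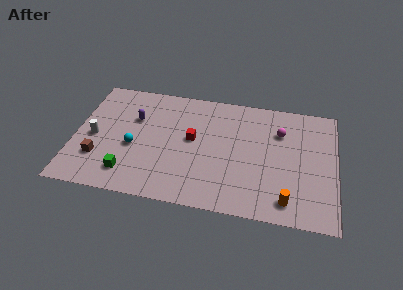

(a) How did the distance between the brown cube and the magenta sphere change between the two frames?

+2.2

The distance was about 9.7 in the first image and 11.9 in the second, so they moved 2.2 units further apart.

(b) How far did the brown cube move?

2.9

The brown cube moved from about (4.4, 2.0) to (1.6, 2.8), a distance of √(2.8² + 0.8²) ≈ 2.9.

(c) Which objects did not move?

the red cube and the magenta sphere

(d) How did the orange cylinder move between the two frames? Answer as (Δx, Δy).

(2.6, -0.5)

The orange cylinder was at about (10.7, 2.0) and moved to about (13.3, 1.5).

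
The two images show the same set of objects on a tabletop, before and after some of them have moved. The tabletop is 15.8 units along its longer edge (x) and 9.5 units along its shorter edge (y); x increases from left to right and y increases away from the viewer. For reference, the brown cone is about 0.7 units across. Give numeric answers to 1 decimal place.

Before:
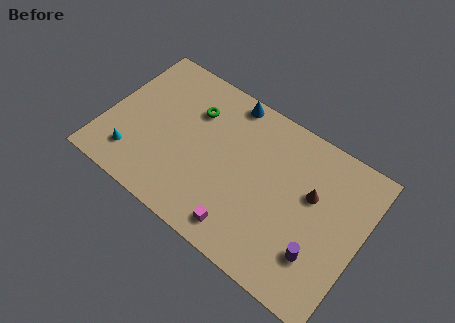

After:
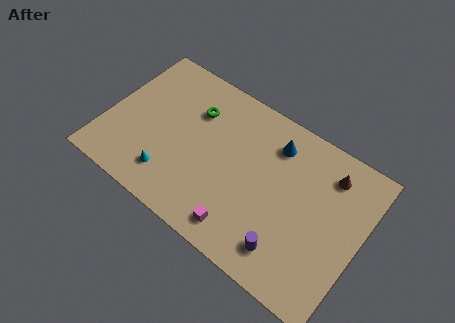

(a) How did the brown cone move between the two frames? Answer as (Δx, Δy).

(0.8, 1.8)

From the two frames, the brown cone sits at roughly (12.6, 5.8) before and (13.4, 7.6) after.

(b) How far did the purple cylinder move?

1.9

From (13.6, 2.6) to (11.9, 1.8), the purple cylinder covered √(1.7² + 0.8²) ≈ 1.9 units.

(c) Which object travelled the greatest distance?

the blue cone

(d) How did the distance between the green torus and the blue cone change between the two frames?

+2.4

The distance was about 2.6 in the first image and 5.0 in the second, so they moved 2.4 units further apart.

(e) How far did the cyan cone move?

2.3

The cyan cone was near (2.1, 2.0) before and (4.4, 2.0) after, so it travelled √(2.3² + 0.0²) ≈ 2.3 units.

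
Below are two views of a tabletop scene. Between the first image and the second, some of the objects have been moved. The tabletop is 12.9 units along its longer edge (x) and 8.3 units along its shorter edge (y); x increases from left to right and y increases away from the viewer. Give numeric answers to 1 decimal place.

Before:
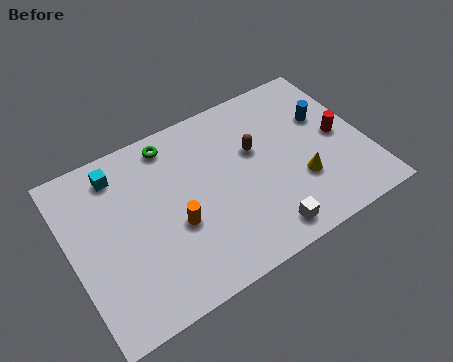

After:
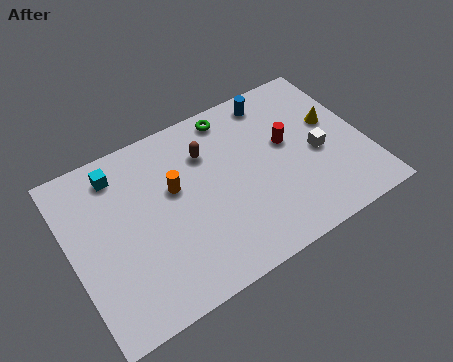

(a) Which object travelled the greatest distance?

the white cube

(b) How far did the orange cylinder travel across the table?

1.7

From (4.4, 3.3) to (4.6, 5.0), the orange cylinder covered √(0.2² + 1.7²) ≈ 1.7 units.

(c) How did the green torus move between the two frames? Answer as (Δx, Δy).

(2.7, 0.1)

The green torus started near (4.8, 7.2) and ended near (7.5, 7.3).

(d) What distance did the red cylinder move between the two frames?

2.3

The red cylinder moved from about (11.8, 4.1) to (9.6, 4.8), a distance of √(2.2² + 0.7²) ≈ 2.3.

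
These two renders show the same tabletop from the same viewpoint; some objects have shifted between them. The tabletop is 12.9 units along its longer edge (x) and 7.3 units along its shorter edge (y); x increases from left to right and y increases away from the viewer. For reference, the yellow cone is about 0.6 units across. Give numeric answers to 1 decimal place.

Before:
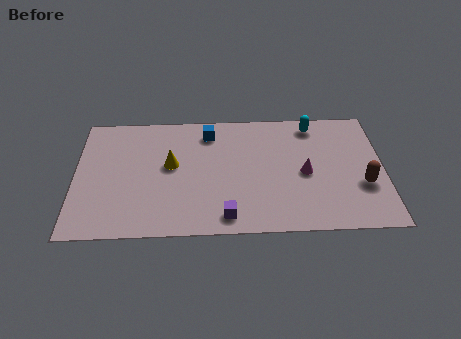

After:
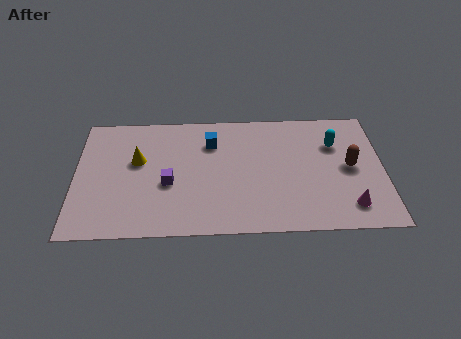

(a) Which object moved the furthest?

the purple cube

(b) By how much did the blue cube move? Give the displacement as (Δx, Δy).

(0.1, -0.6)

The blue cube started near (5.6, 6.0) and ended near (5.7, 5.4).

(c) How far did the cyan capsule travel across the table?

1.5

The cyan capsule was near (10.0, 6.3) before and (10.9, 5.1) after, so it travelled √(0.9² + 1.2²) ≈ 1.5 units.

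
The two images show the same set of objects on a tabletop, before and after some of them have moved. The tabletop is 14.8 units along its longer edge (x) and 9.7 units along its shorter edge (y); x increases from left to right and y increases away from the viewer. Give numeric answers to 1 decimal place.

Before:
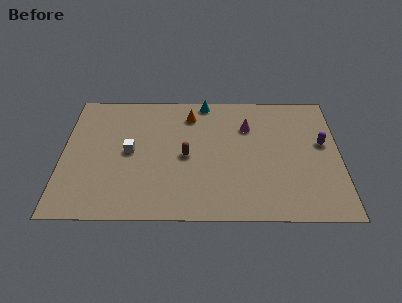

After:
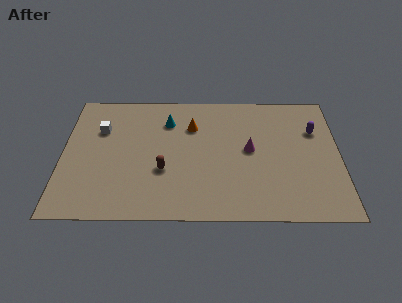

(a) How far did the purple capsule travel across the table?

1.1

The purple capsule moved from about (13.9, 5.6) to (13.5, 6.6), a distance of √(0.4² + 1.0²) ≈ 1.1.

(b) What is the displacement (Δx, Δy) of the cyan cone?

(-2.0, -1.6)

The cyan cone was at about (7.6, 8.9) and moved to about (5.6, 7.3).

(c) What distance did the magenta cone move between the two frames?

1.8

The magenta cone moved from about (9.9, 6.9) to (10.0, 5.1), a distance of √(0.1² + 1.8²) ≈ 1.8.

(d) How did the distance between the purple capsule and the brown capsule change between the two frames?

+1.3

They were about 7.4 units apart before and 8.7 after — 1.3 units further apart.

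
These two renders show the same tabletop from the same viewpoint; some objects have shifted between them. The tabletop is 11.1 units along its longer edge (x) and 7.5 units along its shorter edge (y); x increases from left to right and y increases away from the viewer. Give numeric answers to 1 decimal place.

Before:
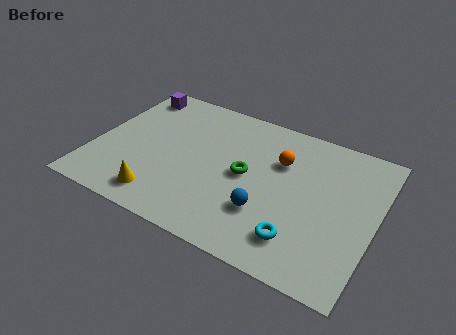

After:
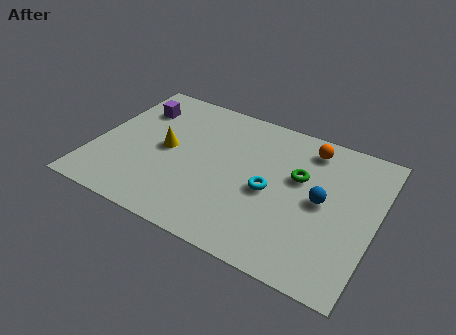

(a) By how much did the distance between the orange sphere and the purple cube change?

+0.6

They were about 6.3 units apart before and 6.9 after — 0.6 units further apart.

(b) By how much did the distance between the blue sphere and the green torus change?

-0.5

The distance was about 1.8 in the first image and 1.3 in the second, so they moved 0.5 units closer together.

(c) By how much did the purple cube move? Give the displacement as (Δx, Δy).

(0.3, -0.8)

From the two frames, the purple cube sits at roughly (1.0, 6.4) before and (1.3, 5.6) after.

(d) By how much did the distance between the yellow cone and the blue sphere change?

+2.1

Before: roughly 4.1 units apart; after: 6.2. That's 2.1 units further apart.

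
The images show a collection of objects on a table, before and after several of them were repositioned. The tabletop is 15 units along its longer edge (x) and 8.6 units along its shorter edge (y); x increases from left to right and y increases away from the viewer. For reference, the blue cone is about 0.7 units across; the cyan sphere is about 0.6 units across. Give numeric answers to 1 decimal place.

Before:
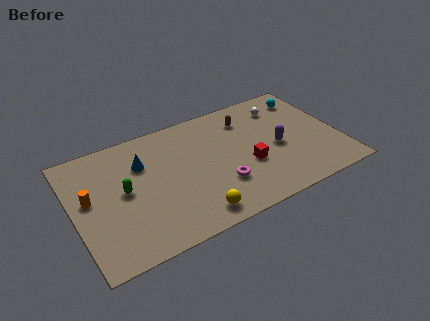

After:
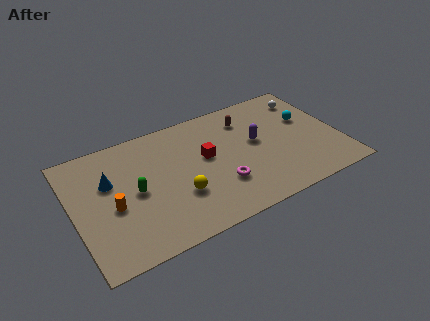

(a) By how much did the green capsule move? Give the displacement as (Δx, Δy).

(0.6, -0.3)

The green capsule started near (2.8, 4.5) and ended near (3.4, 4.2).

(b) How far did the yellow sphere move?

1.8

The yellow sphere moved from about (6.3, 1.2) to (5.7, 2.9), a distance of √(0.6² + 1.7²) ≈ 1.8.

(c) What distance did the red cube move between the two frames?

2.7

The red cube moved from about (9.7, 3.3) to (7.5, 4.9), a distance of √(2.2² + 1.6²) ≈ 2.7.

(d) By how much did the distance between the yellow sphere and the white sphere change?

+0.8

Before: roughly 8.1 units apart; after: 8.9. That's 0.8 units further apart.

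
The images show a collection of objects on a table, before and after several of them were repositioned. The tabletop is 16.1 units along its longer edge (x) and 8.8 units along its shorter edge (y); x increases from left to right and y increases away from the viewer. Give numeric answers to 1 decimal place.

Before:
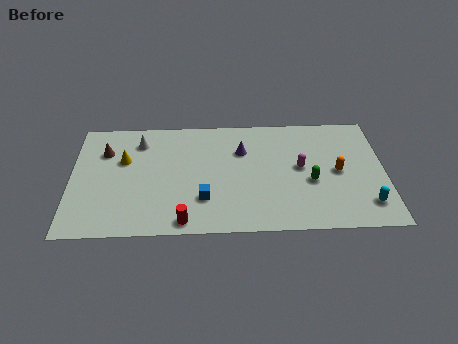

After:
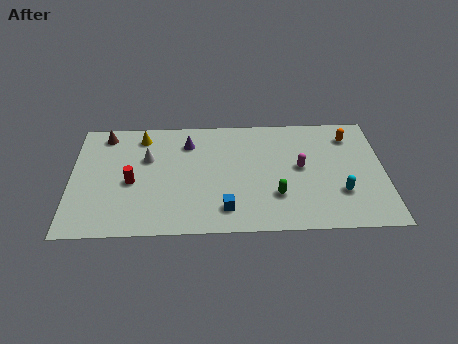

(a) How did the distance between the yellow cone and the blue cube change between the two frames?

+2.0

They were about 5.1 units apart before and 7.1 after — 2.0 units further apart.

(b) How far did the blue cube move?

1.4

The blue cube was near (6.8, 2.5) before and (7.9, 1.7) after, so it travelled √(1.1² + 0.8²) ≈ 1.4 units.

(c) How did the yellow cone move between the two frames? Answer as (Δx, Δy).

(0.9, 1.8)

The yellow cone was at about (2.7, 5.6) and moved to about (3.6, 7.4).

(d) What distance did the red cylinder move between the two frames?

4.0

The red cylinder moved from about (5.8, 0.9) to (3.1, 3.9), a distance of √(2.7² + 3.0²) ≈ 4.0.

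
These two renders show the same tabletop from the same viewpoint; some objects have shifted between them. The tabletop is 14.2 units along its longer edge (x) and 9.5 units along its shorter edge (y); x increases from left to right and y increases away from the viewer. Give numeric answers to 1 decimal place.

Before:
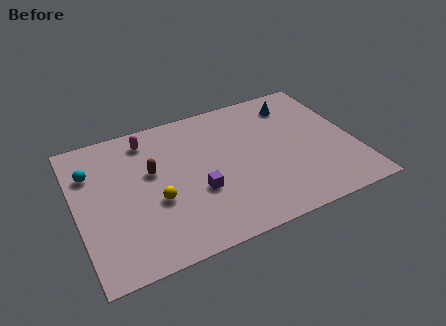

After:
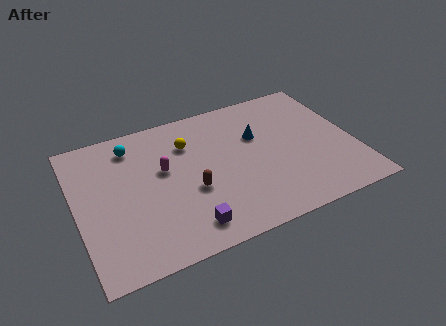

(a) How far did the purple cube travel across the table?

2.2

The purple cube was near (6.0, 3.5) before and (5.2, 1.5) after, so it travelled √(0.8² + 2.0²) ≈ 2.2 units.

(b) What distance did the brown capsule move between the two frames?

2.7

The brown capsule moved from about (3.9, 5.7) to (5.7, 3.7), a distance of √(1.8² + 2.0²) ≈ 2.7.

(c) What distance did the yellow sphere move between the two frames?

3.8

The yellow sphere moved from about (3.9, 3.7) to (5.9, 6.9), a distance of √(2.0² + 3.2²) ≈ 3.8.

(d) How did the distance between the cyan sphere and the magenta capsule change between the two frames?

-0.6

They were about 3.2 units apart before and 2.6 after — 0.6 units closer together.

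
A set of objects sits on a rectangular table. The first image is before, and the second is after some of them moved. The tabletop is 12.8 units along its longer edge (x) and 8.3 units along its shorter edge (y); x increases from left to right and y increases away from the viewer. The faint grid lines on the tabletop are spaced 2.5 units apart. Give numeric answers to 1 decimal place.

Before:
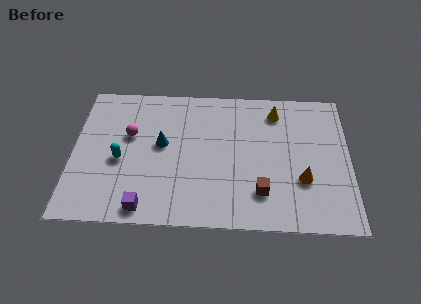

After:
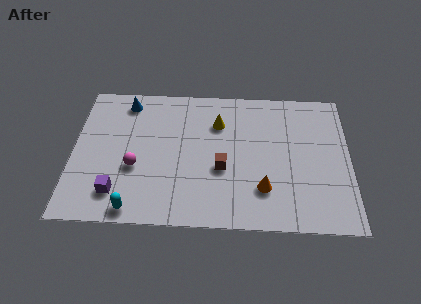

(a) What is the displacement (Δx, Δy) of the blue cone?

(-1.7, 2.5)

The blue cone started near (4.1, 4.6) and ended near (2.4, 7.1).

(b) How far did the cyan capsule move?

2.9

The cyan capsule was near (2.2, 3.6) before and (2.9, 0.8) after, so it travelled √(0.7² + 2.8²) ≈ 2.9 units.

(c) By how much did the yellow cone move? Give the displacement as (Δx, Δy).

(-2.7, -0.8)

From the two frames, the yellow cone sits at roughly (9.4, 6.8) before and (6.7, 6.0) after.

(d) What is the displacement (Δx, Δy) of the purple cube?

(-1.3, 0.8)

From the two frames, the purple cube sits at roughly (3.4, 0.9) before and (2.1, 1.7) after.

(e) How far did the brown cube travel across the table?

2.2

The brown cube moved from about (8.7, 2.0) to (6.9, 3.3), a distance of √(1.8² + 1.3²) ≈ 2.2.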